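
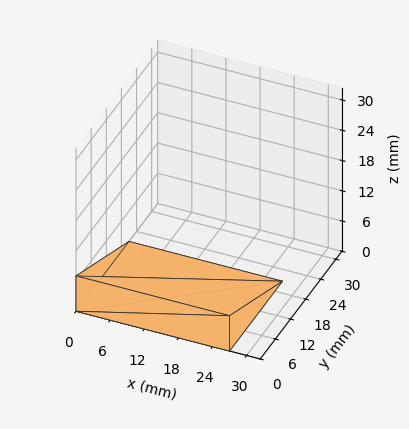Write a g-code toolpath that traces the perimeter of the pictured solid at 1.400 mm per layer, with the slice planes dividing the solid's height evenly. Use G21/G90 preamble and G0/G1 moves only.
Reading the render: the shape is a wedge (ramp): 27 × 21 mm base, rising to 7 mm along the y=0 edge and sloping linearly to z=0 at y=21 (dimensions read to the nearest mm from the axis ticks). For the g-code, the solid's height is divided into equal slices at the stated Δz and each level perimeter traced with G1 moves after a G0 lift.

; perimeter-only toolpath
G21 ; units = mm
G90 ; absolute positioning
G28 ; home
; layer 1
G0 Z1.400
G0 X0.000 Y0.000
G1 X27.000 Y0.000
G1 X27.000 Y16.800
G1 X0.000 Y16.800
G1 X0.000 Y0.000
; layer 2
G0 Z2.800
G0 X0.000 Y0.000
G1 X27.000 Y0.000
G1 X27.000 Y12.600
G1 X0.000 Y12.600
G1 X0.000 Y0.000
; layer 3
G0 Z4.200
G0 X0.000 Y0.000
G1 X27.000 Y0.000
G1 X27.000 Y8.400
G1 X0.000 Y8.400
G1 X0.000 Y0.000
; layer 4
G0 Z5.600
G0 X0.000 Y0.000
G1 X27.000 Y0.000
G1 X27.000 Y4.200
G1 X0.000 Y4.200
G1 X0.000 Y0.000
M2 ; end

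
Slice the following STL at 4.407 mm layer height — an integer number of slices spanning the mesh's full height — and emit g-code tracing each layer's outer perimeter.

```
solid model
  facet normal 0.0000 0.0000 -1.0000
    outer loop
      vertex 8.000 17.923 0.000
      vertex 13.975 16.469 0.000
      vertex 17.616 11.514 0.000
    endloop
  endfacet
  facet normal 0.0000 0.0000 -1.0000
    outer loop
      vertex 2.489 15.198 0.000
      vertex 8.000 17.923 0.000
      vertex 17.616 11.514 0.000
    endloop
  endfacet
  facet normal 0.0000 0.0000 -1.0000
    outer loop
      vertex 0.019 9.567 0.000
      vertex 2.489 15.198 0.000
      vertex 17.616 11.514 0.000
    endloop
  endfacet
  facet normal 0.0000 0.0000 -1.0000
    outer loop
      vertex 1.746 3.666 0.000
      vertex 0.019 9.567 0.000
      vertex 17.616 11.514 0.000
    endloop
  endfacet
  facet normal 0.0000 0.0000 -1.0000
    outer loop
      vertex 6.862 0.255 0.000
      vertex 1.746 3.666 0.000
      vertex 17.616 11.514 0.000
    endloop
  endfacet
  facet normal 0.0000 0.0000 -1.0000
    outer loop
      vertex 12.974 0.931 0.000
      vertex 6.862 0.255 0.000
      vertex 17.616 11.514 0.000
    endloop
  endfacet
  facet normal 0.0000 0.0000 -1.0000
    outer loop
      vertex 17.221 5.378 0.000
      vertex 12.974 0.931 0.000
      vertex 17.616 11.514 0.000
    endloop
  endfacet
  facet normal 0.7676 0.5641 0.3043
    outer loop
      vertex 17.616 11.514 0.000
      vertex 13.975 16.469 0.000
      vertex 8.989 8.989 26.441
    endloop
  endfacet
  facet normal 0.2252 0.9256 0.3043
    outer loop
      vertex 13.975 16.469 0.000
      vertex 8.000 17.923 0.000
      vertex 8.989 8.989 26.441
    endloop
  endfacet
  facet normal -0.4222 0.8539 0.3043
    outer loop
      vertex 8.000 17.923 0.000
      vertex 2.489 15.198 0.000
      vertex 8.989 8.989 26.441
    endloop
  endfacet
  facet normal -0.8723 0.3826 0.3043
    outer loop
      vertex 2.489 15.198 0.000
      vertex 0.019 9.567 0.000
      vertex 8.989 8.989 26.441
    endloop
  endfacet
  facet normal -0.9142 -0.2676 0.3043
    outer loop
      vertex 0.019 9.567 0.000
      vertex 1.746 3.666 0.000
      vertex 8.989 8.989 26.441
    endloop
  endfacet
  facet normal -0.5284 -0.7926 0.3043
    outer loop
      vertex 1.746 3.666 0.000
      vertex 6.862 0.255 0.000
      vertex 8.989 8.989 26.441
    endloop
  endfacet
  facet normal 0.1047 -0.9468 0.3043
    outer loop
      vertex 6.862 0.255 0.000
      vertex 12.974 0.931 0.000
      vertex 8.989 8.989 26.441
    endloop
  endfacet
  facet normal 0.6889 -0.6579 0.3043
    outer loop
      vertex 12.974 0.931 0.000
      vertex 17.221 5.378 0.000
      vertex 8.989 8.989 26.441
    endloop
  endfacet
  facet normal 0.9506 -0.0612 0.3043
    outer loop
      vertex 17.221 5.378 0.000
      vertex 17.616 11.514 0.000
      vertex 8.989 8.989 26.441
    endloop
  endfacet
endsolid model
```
; perimeter-only toolpath
G21 ; units = mm
G90 ; absolute positioning
G28 ; home
; layer 1
G0 Z4.407
G0 X16.178 Y11.093
G1 X13.144 Y15.222
G1 X8.165 Y16.434
G1 X3.572 Y14.163
G1 X1.514 Y9.471
G1 X2.953 Y4.553
G1 X7.216 Y1.711
G1 X12.310 Y2.274
G1 X15.849 Y5.980
G1 X16.178 Y11.093
; layer 2
G0 Z8.814
G0 X14.740 Y10.672
G1 X12.313 Y13.976
G1 X8.330 Y14.945
G1 X4.656 Y13.128
G1 X3.009 Y9.374
G1 X4.160 Y5.440
G1 X7.571 Y3.166
G1 X11.646 Y3.617
G1 X14.477 Y6.582
G1 X14.740 Y10.672
; layer 3
G0 Z13.220
G0 X13.303 Y10.252
G1 X11.482 Y12.729
G1 X8.495 Y13.456
G1 X5.739 Y12.094
G1 X4.504 Y9.278
G1 X5.368 Y6.328
G1 X7.926 Y4.622
G1 X10.982 Y4.960
G1 X13.105 Y7.184
G1 X13.303 Y10.252
; layer 4
G0 Z17.627
G0 X11.865 Y9.831
G1 X10.651 Y11.482
G1 X8.659 Y11.967
G1 X6.822 Y11.059
G1 X5.999 Y9.182
G1 X6.575 Y7.215
G1 X8.280 Y6.078
G1 X10.317 Y6.303
G1 X11.733 Y7.785
G1 X11.865 Y9.831
; layer 5
G0 Z22.034
G0 X10.427 Y9.410
G1 X9.820 Y10.236
G1 X8.824 Y10.478
G1 X7.906 Y10.024
G1 X7.494 Y9.085
G1 X7.782 Y8.102
G1 X8.635 Y7.533
G1 X9.653 Y7.646
G1 X10.361 Y8.387
G1 X10.427 Y9.410
M2 ; end

The solid is a regular 9-sided pyramid, base circumscribed radius ≈ 8.99 mm, apex at z ≈ 26.4 mm. Slicing at Δz = 4.407 mm — 6 equal slices spanning the solid's height, so layer i sits at z = i·h/6 — gives 5 non-empty perimeters. Each is a 9-segment closed polygon; G0 lifts to the layer z and rapids to the start vertex, then G1 traces the edges. The cross-section shrinks linearly with z (the slice at the apex is degenerate and omitted).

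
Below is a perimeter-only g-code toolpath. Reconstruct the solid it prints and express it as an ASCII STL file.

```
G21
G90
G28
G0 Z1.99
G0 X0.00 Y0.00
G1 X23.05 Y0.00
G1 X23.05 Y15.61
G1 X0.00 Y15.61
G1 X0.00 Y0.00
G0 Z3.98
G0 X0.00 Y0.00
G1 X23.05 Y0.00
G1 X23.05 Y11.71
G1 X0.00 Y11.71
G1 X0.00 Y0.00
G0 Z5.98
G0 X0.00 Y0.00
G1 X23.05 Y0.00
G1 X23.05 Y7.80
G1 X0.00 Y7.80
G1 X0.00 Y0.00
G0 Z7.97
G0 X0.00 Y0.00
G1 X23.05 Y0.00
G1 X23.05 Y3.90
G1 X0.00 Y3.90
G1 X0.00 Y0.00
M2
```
solid part
  facet normal 0.0000 0.0000 -1.0000
    outer loop
      vertex 23.05 19.51 0.00
      vertex 23.05 0.00 0.00
      vertex 0.00 0.00 0.00
    endloop
  endfacet
  facet normal 0.0000 0.0000 -1.0000
    outer loop
      vertex 0.00 19.51 0.00
      vertex 23.05 19.51 0.00
      vertex 0.00 0.00 0.00
    endloop
  endfacet
  facet normal 0.0000 -1.0000 0.0000
    outer loop
      vertex 0.00 0.00 0.00
      vertex 23.05 0.00 0.00
      vertex 23.05 0.00 9.96
    endloop
  endfacet
  facet normal 0.0000 -1.0000 0.0000
    outer loop
      vertex 0.00 0.00 0.00
      vertex 23.05 0.00 9.96
      vertex 0.00 0.00 9.96
    endloop
  endfacet
  facet normal 0.0000 0.4547 0.8907
    outer loop
      vertex 0.00 0.00 9.96
      vertex 23.05 0.00 9.96
      vertex 23.05 19.51 0.00
    endloop
  endfacet
  facet normal 0.0000 0.4547 0.8907
    outer loop
      vertex 0.00 0.00 9.96
      vertex 23.05 19.51 0.00
      vertex 0.00 19.51 0.00
    endloop
  endfacet
  facet normal -1.0000 0.0000 0.0000
    outer loop
      vertex 0.00 0.00 9.96
      vertex 0.00 19.51 0.00
      vertex 0.00 0.00 0.00
    endloop
  endfacet
  facet normal 1.0000 0.0000 0.0000
    outer loop
      vertex 23.05 0.00 0.00
      vertex 23.05 19.51 0.00
      vertex 23.05 0.00 9.96
    endloop
  endfacet
endsolid part

The G0 Z moves step by Δz≈1.99 mm. The G1 loops shrink linearly with z, so the solid tapers from its base footprint up to z≈9.96. Closing with a flat bottom cap and the tapered top and triangulating gives 8 facets — a wedge (ramp): 23.1 × 19.5 mm base, rising to 9.96 mm along the y=0 edge and sloping linearly to z=0 at y=19.5.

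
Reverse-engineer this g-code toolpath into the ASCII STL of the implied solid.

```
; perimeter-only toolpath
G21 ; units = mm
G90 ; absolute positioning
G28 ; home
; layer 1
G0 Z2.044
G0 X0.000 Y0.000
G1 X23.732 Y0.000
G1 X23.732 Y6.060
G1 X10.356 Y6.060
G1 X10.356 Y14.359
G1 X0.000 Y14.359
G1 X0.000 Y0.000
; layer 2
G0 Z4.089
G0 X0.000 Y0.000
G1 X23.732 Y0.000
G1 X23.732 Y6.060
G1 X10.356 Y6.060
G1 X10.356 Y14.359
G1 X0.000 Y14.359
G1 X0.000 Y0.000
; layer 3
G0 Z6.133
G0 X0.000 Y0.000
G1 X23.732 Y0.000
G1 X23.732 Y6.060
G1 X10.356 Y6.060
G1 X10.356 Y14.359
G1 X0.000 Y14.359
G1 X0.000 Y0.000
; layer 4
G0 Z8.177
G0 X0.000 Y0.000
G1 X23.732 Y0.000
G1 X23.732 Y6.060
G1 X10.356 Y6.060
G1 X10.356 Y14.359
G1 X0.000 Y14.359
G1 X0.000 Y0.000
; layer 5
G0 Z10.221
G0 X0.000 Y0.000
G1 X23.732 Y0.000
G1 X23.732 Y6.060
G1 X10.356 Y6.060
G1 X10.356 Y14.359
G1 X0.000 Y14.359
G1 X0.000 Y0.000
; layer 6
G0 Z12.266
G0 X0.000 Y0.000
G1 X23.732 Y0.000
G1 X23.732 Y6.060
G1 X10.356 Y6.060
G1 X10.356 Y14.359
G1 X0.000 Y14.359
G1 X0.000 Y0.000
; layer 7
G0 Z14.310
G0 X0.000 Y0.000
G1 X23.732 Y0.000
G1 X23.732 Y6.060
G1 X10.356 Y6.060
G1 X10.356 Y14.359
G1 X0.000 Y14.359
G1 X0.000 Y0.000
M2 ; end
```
solid part
  facet normal 0.0000 0.0000 -1.0000
    outer loop
      vertex 23.732 6.060 0.000
      vertex 23.732 0.000 0.000
      vertex 0.000 0.000 0.000
    endloop
  endfacet
  facet normal 0.0000 0.0000 -1.0000
    outer loop
      vertex 10.356 6.060 0.000
      vertex 23.732 6.060 0.000
      vertex 0.000 0.000 0.000
    endloop
  endfacet
  facet normal 0.0000 0.0000 -1.0000
    outer loop
      vertex 10.356 14.359 0.000
      vertex 10.356 6.060 0.000
      vertex 0.000 0.000 0.000
    endloop
  endfacet
  facet normal 0.0000 0.0000 -1.0000
    outer loop
      vertex 0.000 14.359 0.000
      vertex 10.356 14.359 0.000
      vertex 0.000 0.000 0.000
    endloop
  endfacet
  facet normal 0.0000 0.0000 1.0000
    outer loop
      vertex 0.000 0.000 14.310
      vertex 23.732 0.000 14.310
      vertex 23.732 6.060 14.310
    endloop
  endfacet
  facet normal 0.0000 0.0000 1.0000
    outer loop
      vertex 0.000 0.000 14.310
      vertex 23.732 6.060 14.310
      vertex 10.356 6.060 14.310
    endloop
  endfacet
  facet normal 0.0000 0.0000 1.0000
    outer loop
      vertex 0.000 0.000 14.310
      vertex 10.356 6.060 14.310
      vertex 10.356 14.359 14.310
    endloop
  endfacet
  facet normal 0.0000 0.0000 1.0000
    outer loop
      vertex 0.000 0.000 14.310
      vertex 10.356 14.359 14.310
      vertex 0.000 14.359 14.310
    endloop
  endfacet
  facet normal 0.0000 -1.0000 0.0000
    outer loop
      vertex 0.000 0.000 0.000
      vertex 23.732 0.000 0.000
      vertex 23.732 0.000 14.310
    endloop
  endfacet
  facet normal 0.0000 -1.0000 0.0000
    outer loop
      vertex 0.000 0.000 0.000
      vertex 23.732 0.000 14.310
      vertex 0.000 0.000 14.310
    endloop
  endfacet
  facet normal 1.0000 0.0000 0.0000
    outer loop
      vertex 23.732 0.000 0.000
      vertex 23.732 6.060 0.000
      vertex 23.732 6.060 14.310
    endloop
  endfacet
  facet normal 1.0000 0.0000 0.0000
    outer loop
      vertex 23.732 0.000 0.000
      vertex 23.732 6.060 14.310
      vertex 23.732 0.000 14.310
    endloop
  endfacet
  facet normal 0.0000 1.0000 0.0000
    outer loop
      vertex 23.732 6.060 0.000
      vertex 10.356 6.060 0.000
      vertex 10.356 6.060 14.310
    endloop
  endfacet
  facet normal 0.0000 1.0000 0.0000
    outer loop
      vertex 23.732 6.060 0.000
      vertex 10.356 6.060 14.310
      vertex 23.732 6.060 14.310
    endloop
  endfacet
  facet normal 1.0000 0.0000 0.0000
    outer loop
      vertex 10.356 6.060 0.000
      vertex 10.356 14.359 0.000
      vertex 10.356 14.359 14.310
    endloop
  endfacet
  facet normal 1.0000 0.0000 0.0000
    outer loop
      vertex 10.356 6.060 0.000
      vertex 10.356 14.359 14.310
      vertex 10.356 6.060 14.310
    endloop
  endfacet
  facet normal 0.0000 1.0000 0.0000
    outer loop
      vertex 10.356 14.359 0.000
      vertex 0.000 14.359 0.000
      vertex 0.000 14.359 14.310
    endloop
  endfacet
  facet normal 0.0000 1.0000 0.0000
    outer loop
      vertex 10.356 14.359 0.000
      vertex 0.000 14.359 14.310
      vertex 10.356 14.359 14.310
    endloop
  endfacet
  facet normal -1.0000 0.0000 0.0000
    outer loop
      vertex 0.000 14.359 0.000
      vertex 0.000 0.000 0.000
      vertex 0.000 0.000 14.310
    endloop
  endfacet
  facet normal -1.0000 0.0000 0.0000
    outer loop
      vertex 0.000 14.359 0.000
      vertex 0.000 0.000 14.310
      vertex 0.000 14.359 14.310
    endloop
  endfacet
endsolid part

The G0 Z moves step by Δz≈2.044 mm. Every layer's G1 loop is the same polygon, so the solid is a straight extrusion of it from z=0 to z≈14.3. Closing with flat bottom and top caps and triangulating gives 20 facets — an L-shaped prism: outer 23.7 × 14.4 mm, arm thicknesses ≈ 6.06 mm (horizontal) and 10.4 mm (vertical), extruded 14.3 mm in z.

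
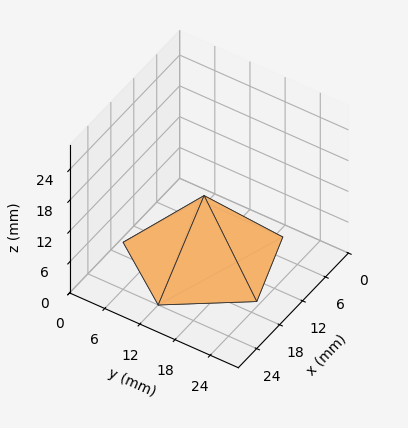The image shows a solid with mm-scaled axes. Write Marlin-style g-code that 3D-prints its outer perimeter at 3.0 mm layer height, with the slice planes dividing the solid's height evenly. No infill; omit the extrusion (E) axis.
Reading the render: the shape is a regular 5-sided pyramid, base circumscribed radius ≈ 12 mm, apex at z ≈ 12 mm (dimensions read to the nearest mm from the axis ticks). For the g-code, the solid's height is divided into equal slices at the stated Δz and each level perimeter traced with G1 moves after a G0 lift.

; perimeter-only toolpath
G21 ; units = mm
G90 ; absolute positioning
G28 ; home
; layer 1
G0 Z3.0
G0 X21.0 Y12.0
G1 X14.8 Y20.5
G1 X4.7 Y17.3
G1 X4.7 Y6.7
G1 X14.8 Y3.5
G1 X21.0 Y12.0
; layer 2
G0 Z6.0
G0 X18.0 Y12.0
G1 X13.8 Y17.7
G1 X7.2 Y15.6
G1 X7.2 Y8.4
G1 X13.8 Y6.3
G1 X18.0 Y12.0
; layer 3
G0 Z9.0
G0 X15.0 Y12.0
G1 X12.9 Y14.8
G1 X9.6 Y13.8
G1 X9.6 Y10.2
G1 X12.9 Y9.2
G1 X15.0 Y12.0
M2 ; end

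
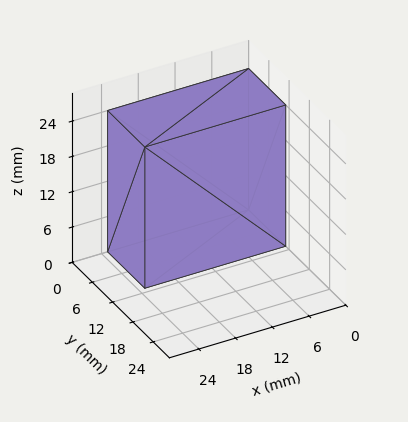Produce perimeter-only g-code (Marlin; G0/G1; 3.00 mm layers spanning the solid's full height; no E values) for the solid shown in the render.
Reading the render: the shape is a rectangular box, roughly 23 × 11 mm footprint and 24 mm tall (dimensions read to the nearest mm from the axis ticks). For the g-code, the solid's height is divided into equal slices at the stated Δz and each level perimeter traced with G1 moves after a G0 lift.

; perimeter-only toolpath
G21 ; units = mm
G90 ; absolute positioning
G28 ; home
; layer 1
G0 Z3.00
G0 X0.00 Y0.00
G1 X23.00 Y0.00
G1 X23.00 Y11.00
G1 X0.00 Y11.00
G1 X0.00 Y0.00
; layer 2
G0 Z6.00
G0 X0.00 Y0.00
G1 X23.00 Y0.00
G1 X23.00 Y11.00
G1 X0.00 Y11.00
G1 X0.00 Y0.00
; layer 3
G0 Z9.00
G0 X0.00 Y0.00
G1 X23.00 Y0.00
G1 X23.00 Y11.00
G1 X0.00 Y11.00
G1 X0.00 Y0.00
; layer 4
G0 Z12.00
G0 X0.00 Y0.00
G1 X23.00 Y0.00
G1 X23.00 Y11.00
G1 X0.00 Y11.00
G1 X0.00 Y0.00
; layer 5
G0 Z15.00
G0 X0.00 Y0.00
G1 X23.00 Y0.00
G1 X23.00 Y11.00
G1 X0.00 Y11.00
G1 X0.00 Y0.00
; layer 6
G0 Z18.00
G0 X0.00 Y0.00
G1 X23.00 Y0.00
G1 X23.00 Y11.00
G1 X0.00 Y11.00
G1 X0.00 Y0.00
; layer 7
G0 Z21.00
G0 X0.00 Y0.00
G1 X23.00 Y0.00
G1 X23.00 Y11.00
G1 X0.00 Y11.00
G1 X0.00 Y0.00
; layer 8
G0 Z24.00
G0 X0.00 Y0.00
G1 X23.00 Y0.00
G1 X23.00 Y11.00
G1 X0.00 Y11.00
G1 X0.00 Y0.00
M2 ; end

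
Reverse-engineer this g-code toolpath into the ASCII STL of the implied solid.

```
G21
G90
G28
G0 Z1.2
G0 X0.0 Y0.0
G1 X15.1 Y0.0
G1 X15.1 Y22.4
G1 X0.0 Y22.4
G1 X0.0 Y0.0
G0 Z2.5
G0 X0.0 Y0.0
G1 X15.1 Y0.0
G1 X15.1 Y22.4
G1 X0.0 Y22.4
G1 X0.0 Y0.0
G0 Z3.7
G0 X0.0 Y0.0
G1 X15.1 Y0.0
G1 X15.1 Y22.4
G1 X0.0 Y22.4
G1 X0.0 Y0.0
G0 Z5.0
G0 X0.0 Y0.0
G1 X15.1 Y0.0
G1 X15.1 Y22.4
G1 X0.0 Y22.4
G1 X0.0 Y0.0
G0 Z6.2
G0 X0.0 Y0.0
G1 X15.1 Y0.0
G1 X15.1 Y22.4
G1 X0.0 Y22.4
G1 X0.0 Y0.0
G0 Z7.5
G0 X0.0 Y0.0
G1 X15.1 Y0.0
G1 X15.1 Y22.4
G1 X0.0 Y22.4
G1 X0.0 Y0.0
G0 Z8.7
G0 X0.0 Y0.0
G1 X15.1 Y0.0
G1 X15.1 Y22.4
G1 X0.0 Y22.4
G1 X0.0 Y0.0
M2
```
solid part
  facet normal 0.0000 0.0000 -1.0000
    outer loop
      vertex 15.1 22.4 0.0
      vertex 15.1 0.0 0.0
      vertex 0.0 0.0 0.0
    endloop
  endfacet
  facet normal 0.0000 0.0000 -1.0000
    outer loop
      vertex 0.0 22.4 0.0
      vertex 15.1 22.4 0.0
      vertex 0.0 0.0 0.0
    endloop
  endfacet
  facet normal 0.0000 0.0000 1.0000
    outer loop
      vertex 0.0 0.0 8.7
      vertex 15.1 0.0 8.7
      vertex 15.1 22.4 8.7
    endloop
  endfacet
  facet normal 0.0000 0.0000 1.0000
    outer loop
      vertex 0.0 0.0 8.7
      vertex 15.1 22.4 8.7
      vertex 0.0 22.4 8.7
    endloop
  endfacet
  facet normal 0.0000 -1.0000 0.0000
    outer loop
      vertex 0.0 0.0 0.0
      vertex 15.1 0.0 0.0
      vertex 15.1 0.0 8.7
    endloop
  endfacet
  facet normal 0.0000 -1.0000 0.0000
    outer loop
      vertex 0.0 0.0 0.0
      vertex 15.1 0.0 8.7
      vertex 0.0 0.0 8.7
    endloop
  endfacet
  facet normal 0.0000 1.0000 0.0000
    outer loop
      vertex 15.1 22.4 8.7
      vertex 15.1 22.4 0.0
      vertex 0.0 22.4 0.0
    endloop
  endfacet
  facet normal 0.0000 1.0000 0.0000
    outer loop
      vertex 0.0 22.4 8.7
      vertex 15.1 22.4 8.7
      vertex 0.0 22.4 0.0
    endloop
  endfacet
  facet normal -1.0000 0.0000 0.0000
    outer loop
      vertex 0.0 22.4 8.7
      vertex 0.0 22.4 0.0
      vertex 0.0 0.0 0.0
    endloop
  endfacet
  facet normal -1.0000 0.0000 0.0000
    outer loop
      vertex 0.0 0.0 8.7
      vertex 0.0 22.4 8.7
      vertex 0.0 0.0 0.0
    endloop
  endfacet
  facet normal 1.0000 0.0000 0.0000
    outer loop
      vertex 15.1 0.0 0.0
      vertex 15.1 22.4 0.0
      vertex 15.1 22.4 8.7
    endloop
  endfacet
  facet normal 1.0000 0.0000 0.0000
    outer loop
      vertex 15.1 0.0 0.0
      vertex 15.1 22.4 8.7
      vertex 15.1 0.0 8.7
    endloop
  endfacet
endsolid part

The G0 Z moves step by Δz≈1.2 mm. Every layer's G1 loop is the same polygon, so the solid is a straight extrusion of it from z=0 to z≈8.7. Closing with flat bottom and top caps and triangulating gives 12 facets — a rectangular box, roughly 15.1 × 22.4 mm footprint and 8.7 mm tall.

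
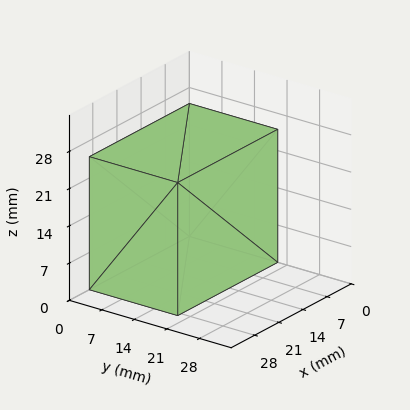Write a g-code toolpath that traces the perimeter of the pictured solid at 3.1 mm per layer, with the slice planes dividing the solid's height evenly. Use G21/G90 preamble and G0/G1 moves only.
Reading the render: the shape is a rectangular box, roughly 29 × 19 mm footprint and 25 mm tall (dimensions read to the nearest mm from the axis ticks). For the g-code, the solid's height is divided into equal slices at the stated Δz and each level perimeter traced with G1 moves after a G0 lift.

; perimeter-only toolpath
G21 ; units = mm
G90 ; absolute positioning
G28 ; home
; layer 1
G0 Z3.1
G0 X0.0 Y0.0
G1 X29.0 Y0.0
G1 X29.0 Y19.0
G1 X0.0 Y19.0
G1 X0.0 Y0.0
; layer 2
G0 Z6.2
G0 X0.0 Y0.0
G1 X29.0 Y0.0
G1 X29.0 Y19.0
G1 X0.0 Y19.0
G1 X0.0 Y0.0
; layer 3
G0 Z9.4
G0 X0.0 Y0.0
G1 X29.0 Y0.0
G1 X29.0 Y19.0
G1 X0.0 Y19.0
G1 X0.0 Y0.0
; layer 4
G0 Z12.5
G0 X0.0 Y0.0
G1 X29.0 Y0.0
G1 X29.0 Y19.0
G1 X0.0 Y19.0
G1 X0.0 Y0.0
; layer 5
G0 Z15.6
G0 X0.0 Y0.0
G1 X29.0 Y0.0
G1 X29.0 Y19.0
G1 X0.0 Y19.0
G1 X0.0 Y0.0
; layer 6
G0 Z18.8
G0 X0.0 Y0.0
G1 X29.0 Y0.0
G1 X29.0 Y19.0
G1 X0.0 Y19.0
G1 X0.0 Y0.0
; layer 7
G0 Z21.9
G0 X0.0 Y0.0
G1 X29.0 Y0.0
G1 X29.0 Y19.0
G1 X0.0 Y19.0
G1 X0.0 Y0.0
; layer 8
G0 Z25.0
G0 X0.0 Y0.0
G1 X29.0 Y0.0
G1 X29.0 Y19.0
G1 X0.0 Y19.0
G1 X0.0 Y0.0
M2 ; end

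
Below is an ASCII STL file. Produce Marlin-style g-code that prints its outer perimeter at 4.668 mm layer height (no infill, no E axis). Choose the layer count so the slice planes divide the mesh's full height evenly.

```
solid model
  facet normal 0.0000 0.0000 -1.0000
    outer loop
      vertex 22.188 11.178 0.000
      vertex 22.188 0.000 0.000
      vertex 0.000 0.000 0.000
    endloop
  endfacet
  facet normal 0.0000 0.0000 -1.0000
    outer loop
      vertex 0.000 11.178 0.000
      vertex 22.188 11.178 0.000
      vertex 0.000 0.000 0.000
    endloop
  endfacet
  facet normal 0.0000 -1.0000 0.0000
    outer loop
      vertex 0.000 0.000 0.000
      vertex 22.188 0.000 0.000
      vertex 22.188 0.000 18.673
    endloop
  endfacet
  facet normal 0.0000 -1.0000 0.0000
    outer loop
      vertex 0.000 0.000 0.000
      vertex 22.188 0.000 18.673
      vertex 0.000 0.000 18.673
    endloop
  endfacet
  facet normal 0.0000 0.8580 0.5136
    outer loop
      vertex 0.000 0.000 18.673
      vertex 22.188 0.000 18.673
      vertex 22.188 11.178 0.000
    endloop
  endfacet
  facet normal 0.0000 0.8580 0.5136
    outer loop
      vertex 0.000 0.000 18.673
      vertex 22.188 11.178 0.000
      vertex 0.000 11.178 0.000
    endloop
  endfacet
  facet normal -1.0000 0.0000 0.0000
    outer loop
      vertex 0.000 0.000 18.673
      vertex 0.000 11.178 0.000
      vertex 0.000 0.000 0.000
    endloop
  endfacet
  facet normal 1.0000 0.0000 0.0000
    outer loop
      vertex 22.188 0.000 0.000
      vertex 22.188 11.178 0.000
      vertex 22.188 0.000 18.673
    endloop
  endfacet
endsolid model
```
; perimeter-only toolpath
G21 ; units = mm
G90 ; absolute positioning
G28 ; home
; layer 1
G0 Z4.668
G0 X0.000 Y0.000
G1 X22.188 Y0.000
G1 X22.188 Y8.384
G1 X0.000 Y8.384
G1 X0.000 Y0.000
; layer 2
G0 Z9.336
G0 X0.000 Y0.000
G1 X22.188 Y0.000
G1 X22.188 Y5.589
G1 X0.000 Y5.589
G1 X0.000 Y0.000
; layer 3
G0 Z14.005
G0 X0.000 Y0.000
G1 X22.188 Y0.000
G1 X22.188 Y2.795
G1 X0.000 Y2.795
G1 X0.000 Y0.000
M2 ; end

The solid is a wedge (ramp): 22.2 × 11.2 mm base, rising to 18.7 mm along the y=0 edge and sloping linearly to z=0 at y=11.2. Slicing at Δz = 4.668 mm — 4 equal slices spanning the solid's height, so layer i sits at z = i·h/4 — gives 3 non-empty perimeters. Each is a 4-segment closed polygon; G0 lifts to the layer z and rapids to the start vertex, then G1 traces the edges. The cross-section shrinks linearly with z (the slice at the apex is degenerate and omitted).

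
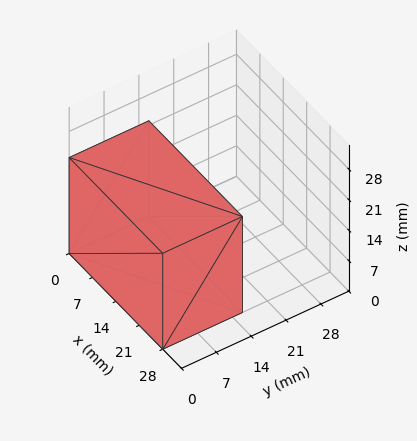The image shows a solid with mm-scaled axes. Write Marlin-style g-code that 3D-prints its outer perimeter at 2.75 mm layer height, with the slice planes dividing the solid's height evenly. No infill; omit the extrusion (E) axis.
Reading the render: the shape is a rectangular box, roughly 28 × 16 mm footprint and 22 mm tall (dimensions read to the nearest mm from the axis ticks). For the g-code, the solid's height is divided into equal slices at the stated Δz and each level perimeter traced with G1 moves after a G0 lift.

; perimeter-only toolpath
G21 ; units = mm
G90 ; absolute positioning
G28 ; home
; layer 1
G0 Z2.75
G0 X0.00 Y0.00
G1 X28.00 Y0.00
G1 X28.00 Y16.00
G1 X0.00 Y16.00
G1 X0.00 Y0.00
; layer 2
G0 Z5.50
G0 X0.00 Y0.00
G1 X28.00 Y0.00
G1 X28.00 Y16.00
G1 X0.00 Y16.00
G1 X0.00 Y0.00
; layer 3
G0 Z8.25
G0 X0.00 Y0.00
G1 X28.00 Y0.00
G1 X28.00 Y16.00
G1 X0.00 Y16.00
G1 X0.00 Y0.00
; layer 4
G0 Z11.00
G0 X0.00 Y0.00
G1 X28.00 Y0.00
G1 X28.00 Y16.00
G1 X0.00 Y16.00
G1 X0.00 Y0.00
; layer 5
G0 Z13.75
G0 X0.00 Y0.00
G1 X28.00 Y0.00
G1 X28.00 Y16.00
G1 X0.00 Y16.00
G1 X0.00 Y0.00
; layer 6
G0 Z16.50
G0 X0.00 Y0.00
G1 X28.00 Y0.00
G1 X28.00 Y16.00
G1 X0.00 Y16.00
G1 X0.00 Y0.00
; layer 7
G0 Z19.25
G0 X0.00 Y0.00
G1 X28.00 Y0.00
G1 X28.00 Y16.00
G1 X0.00 Y16.00
G1 X0.00 Y0.00
; layer 8
G0 Z22.00
G0 X0.00 Y0.00
G1 X28.00 Y0.00
G1 X28.00 Y16.00
G1 X0.00 Y16.00
G1 X0.00 Y0.00
M2 ; end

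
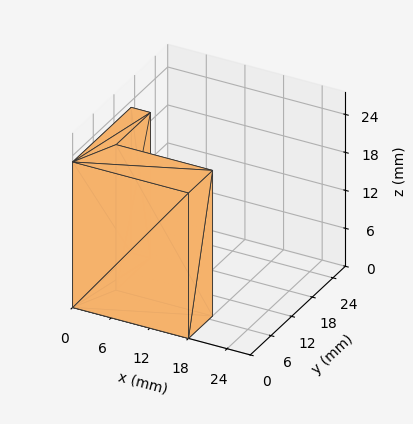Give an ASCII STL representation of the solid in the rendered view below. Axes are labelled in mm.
Reading the render: the shape is an L-shaped prism: outer 18 × 17 mm, arm thicknesses ≈ 7 mm (horizontal) and 3 mm (vertical), extruded 23 mm in z (dimensions read to the nearest mm from the axis ticks). For the STL, each face is triangulated and given an outward normal.

solid part
  facet normal 0.0000 0.0000 -1.0000
    outer loop
      vertex 18.00 7.00 0.00
      vertex 18.00 0.00 0.00
      vertex 0.00 0.00 0.00
    endloop
  endfacet
  facet normal 0.0000 0.0000 -1.0000
    outer loop
      vertex 3.00 7.00 0.00
      vertex 18.00 7.00 0.00
      vertex 0.00 0.00 0.00
    endloop
  endfacet
  facet normal 0.0000 0.0000 -1.0000
    outer loop
      vertex 3.00 17.00 0.00
      vertex 3.00 7.00 0.00
      vertex 0.00 0.00 0.00
    endloop
  endfacet
  facet normal 0.0000 0.0000 -1.0000
    outer loop
      vertex 0.00 17.00 0.00
      vertex 3.00 17.00 0.00
      vertex 0.00 0.00 0.00
    endloop
  endfacet
  facet normal 0.0000 0.0000 1.0000
    outer loop
      vertex 0.00 0.00 23.00
      vertex 18.00 0.00 23.00
      vertex 18.00 7.00 23.00
    endloop
  endfacet
  facet normal 0.0000 0.0000 1.0000
    outer loop
      vertex 0.00 0.00 23.00
      vertex 18.00 7.00 23.00
      vertex 3.00 7.00 23.00
    endloop
  endfacet
  facet normal 0.0000 0.0000 1.0000
    outer loop
      vertex 0.00 0.00 23.00
      vertex 3.00 7.00 23.00
      vertex 3.00 17.00 23.00
    endloop
  endfacet
  facet normal 0.0000 0.0000 1.0000
    outer loop
      vertex 0.00 0.00 23.00
      vertex 3.00 17.00 23.00
      vertex 0.00 17.00 23.00
    endloop
  endfacet
  facet normal 0.0000 -1.0000 0.0000
    outer loop
      vertex 0.00 0.00 0.00
      vertex 18.00 0.00 0.00
      vertex 18.00 0.00 23.00
    endloop
  endfacet
  facet normal 0.0000 -1.0000 0.0000
    outer loop
      vertex 0.00 0.00 0.00
      vertex 18.00 0.00 23.00
      vertex 0.00 0.00 23.00
    endloop
  endfacet
  facet normal 1.0000 0.0000 0.0000
    outer loop
      vertex 18.00 0.00 0.00
      vertex 18.00 7.00 0.00
      vertex 18.00 7.00 23.00
    endloop
  endfacet
  facet normal 1.0000 0.0000 0.0000
    outer loop
      vertex 18.00 0.00 0.00
      vertex 18.00 7.00 23.00
      vertex 18.00 0.00 23.00
    endloop
  endfacet
  facet normal 0.0000 1.0000 0.0000
    outer loop
      vertex 18.00 7.00 0.00
      vertex 3.00 7.00 0.00
      vertex 3.00 7.00 23.00
    endloop
  endfacet
  facet normal 0.0000 1.0000 0.0000
    outer loop
      vertex 18.00 7.00 0.00
      vertex 3.00 7.00 23.00
      vertex 18.00 7.00 23.00
    endloop
  endfacet
  facet normal 1.0000 0.0000 0.0000
    outer loop
      vertex 3.00 7.00 0.00
      vertex 3.00 17.00 0.00
      vertex 3.00 17.00 23.00
    endloop
  endfacet
  facet normal 1.0000 0.0000 0.0000
    outer loop
      vertex 3.00 7.00 0.00
      vertex 3.00 17.00 23.00
      vertex 3.00 7.00 23.00
    endloop
  endfacet
  facet normal 0.0000 1.0000 0.0000
    outer loop
      vertex 3.00 17.00 0.00
      vertex 0.00 17.00 0.00
      vertex 0.00 17.00 23.00
    endloop
  endfacet
  facet normal 0.0000 1.0000 0.0000
    outer loop
      vertex 3.00 17.00 0.00
      vertex 0.00 17.00 23.00
      vertex 3.00 17.00 23.00
    endloop
  endfacet
  facet normal -1.0000 0.0000 0.0000
    outer loop
      vertex 0.00 17.00 0.00
      vertex 0.00 0.00 0.00
      vertex 0.00 0.00 23.00
    endloop
  endfacet
  facet normal -1.0000 0.0000 0.0000
    outer loop
      vertex 0.00 17.00 0.00
      vertex 0.00 0.00 23.00
      vertex 0.00 17.00 23.00
    endloop
  endfacet
endsolid part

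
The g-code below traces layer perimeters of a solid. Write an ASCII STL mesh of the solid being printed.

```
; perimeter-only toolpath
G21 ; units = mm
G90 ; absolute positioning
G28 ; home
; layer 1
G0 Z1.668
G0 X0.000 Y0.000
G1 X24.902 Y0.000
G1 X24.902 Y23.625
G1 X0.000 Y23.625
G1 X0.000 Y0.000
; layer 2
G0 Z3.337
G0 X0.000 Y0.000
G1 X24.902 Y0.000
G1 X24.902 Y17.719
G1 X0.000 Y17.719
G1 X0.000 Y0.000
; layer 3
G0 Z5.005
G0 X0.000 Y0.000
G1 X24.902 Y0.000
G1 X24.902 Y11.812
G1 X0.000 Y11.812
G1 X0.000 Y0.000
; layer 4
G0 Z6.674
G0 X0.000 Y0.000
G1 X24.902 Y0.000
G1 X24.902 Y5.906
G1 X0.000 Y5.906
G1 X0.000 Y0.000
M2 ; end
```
solid part
  facet normal 0.0000 0.0000 -1.0000
    outer loop
      vertex 24.902 29.531 0.000
      vertex 24.902 0.000 0.000
      vertex 0.000 0.000 0.000
    endloop
  endfacet
  facet normal 0.0000 0.0000 -1.0000
    outer loop
      vertex 0.000 29.531 0.000
      vertex 24.902 29.531 0.000
      vertex 0.000 0.000 0.000
    endloop
  endfacet
  facet normal 0.0000 -1.0000 0.0000
    outer loop
      vertex 0.000 0.000 0.000
      vertex 24.902 0.000 0.000
      vertex 24.902 0.000 8.342
    endloop
  endfacet
  facet normal 0.0000 -1.0000 0.0000
    outer loop
      vertex 0.000 0.000 0.000
      vertex 24.902 0.000 8.342
      vertex 0.000 0.000 8.342
    endloop
  endfacet
  facet normal 0.0000 0.2718 0.9623
    outer loop
      vertex 0.000 0.000 8.342
      vertex 24.902 0.000 8.342
      vertex 24.902 29.531 0.000
    endloop
  endfacet
  facet normal 0.0000 0.2718 0.9623
    outer loop
      vertex 0.000 0.000 8.342
      vertex 24.902 29.531 0.000
      vertex 0.000 29.531 0.000
    endloop
  endfacet
  facet normal -1.0000 0.0000 0.0000
    outer loop
      vertex 0.000 0.000 8.342
      vertex 0.000 29.531 0.000
      vertex 0.000 0.000 0.000
    endloop
  endfacet
  facet normal 1.0000 0.0000 0.0000
    outer loop
      vertex 24.902 0.000 0.000
      vertex 24.902 29.531 0.000
      vertex 24.902 0.000 8.342
    endloop
  endfacet
endsolid part

The G0 Z moves step by Δz≈1.668 mm. The G1 loops shrink linearly with z, so the solid tapers from its base footprint up to z≈8.34. Closing with a flat bottom cap and the tapered top and triangulating gives 8 facets — a wedge (ramp): 24.9 × 29.5 mm base, rising to 8.34 mm along the y=0 edge and sloping linearly to z=0 at y=29.5.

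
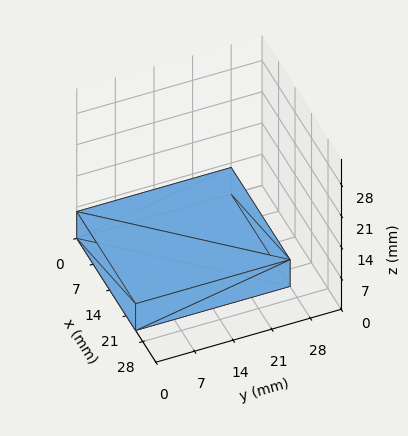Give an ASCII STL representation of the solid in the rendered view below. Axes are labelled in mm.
Reading the render: the shape is a rectangular box, roughly 25 × 28 mm footprint and 6 mm tall (dimensions read to the nearest mm from the axis ticks). For the STL, each face is triangulated and given an outward normal.

solid part
  facet normal 0.0000 0.0000 -1.0000
    outer loop
      vertex 25.000 28.000 0.000
      vertex 25.000 0.000 0.000
      vertex 0.000 0.000 0.000
    endloop
  endfacet
  facet normal 0.0000 0.0000 -1.0000
    outer loop
      vertex 0.000 28.000 0.000
      vertex 25.000 28.000 0.000
      vertex 0.000 0.000 0.000
    endloop
  endfacet
  facet normal 0.0000 0.0000 1.0000
    outer loop
      vertex 0.000 0.000 6.000
      vertex 25.000 0.000 6.000
      vertex 25.000 28.000 6.000
    endloop
  endfacet
  facet normal 0.0000 0.0000 1.0000
    outer loop
      vertex 0.000 0.000 6.000
      vertex 25.000 28.000 6.000
      vertex 0.000 28.000 6.000
    endloop
  endfacet
  facet normal 0.0000 -1.0000 0.0000
    outer loop
      vertex 0.000 0.000 0.000
      vertex 25.000 0.000 0.000
      vertex 25.000 0.000 6.000
    endloop
  endfacet
  facet normal 0.0000 -1.0000 0.0000
    outer loop
      vertex 0.000 0.000 0.000
      vertex 25.000 0.000 6.000
      vertex 0.000 0.000 6.000
    endloop
  endfacet
  facet normal 0.0000 1.0000 0.0000
    outer loop
      vertex 25.000 28.000 6.000
      vertex 25.000 28.000 0.000
      vertex 0.000 28.000 0.000
    endloop
  endfacet
  facet normal 0.0000 1.0000 0.0000
    outer loop
      vertex 0.000 28.000 6.000
      vertex 25.000 28.000 6.000
      vertex 0.000 28.000 0.000
    endloop
  endfacet
  facet normal -1.0000 0.0000 0.0000
    outer loop
      vertex 0.000 28.000 6.000
      vertex 0.000 28.000 0.000
      vertex 0.000 0.000 0.000
    endloop
  endfacet
  facet normal -1.0000 0.0000 0.0000
    outer loop
      vertex 0.000 0.000 6.000
      vertex 0.000 28.000 6.000
      vertex 0.000 0.000 0.000
    endloop
  endfacet
  facet normal 1.0000 0.0000 0.0000
    outer loop
      vertex 25.000 0.000 0.000
      vertex 25.000 28.000 0.000
      vertex 25.000 28.000 6.000
    endloop
  endfacet
  facet normal 1.0000 0.0000 0.0000
    outer loop
      vertex 25.000 0.000 0.000
      vertex 25.000 28.000 6.000
      vertex 25.000 0.000 6.000
    endloop
  endfacet
endsolid part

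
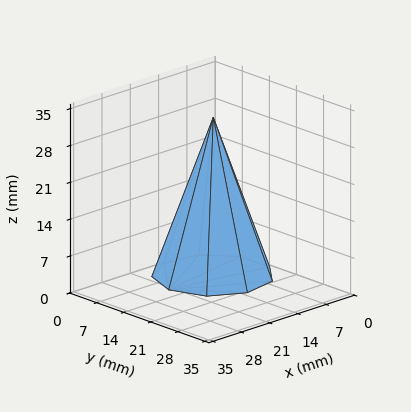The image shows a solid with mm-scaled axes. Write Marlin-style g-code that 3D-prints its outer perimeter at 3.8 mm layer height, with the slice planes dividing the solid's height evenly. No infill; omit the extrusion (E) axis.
Reading the render: the shape is a regular 9-sided pyramid, base circumscribed radius ≈ 11 mm, apex at z ≈ 30 mm (dimensions read to the nearest mm from the axis ticks). For the g-code, the solid's height is divided into equal slices at the stated Δz and each level perimeter traced with G1 moves after a G0 lift.

; perimeter-only toolpath
G21 ; units = mm
G90 ; absolute positioning
G28 ; home
; layer 1
G0 Z3.8
G0 X20.6 Y11.0
G1 X18.3 Y17.2
G1 X12.7 Y20.4
G1 X6.2 Y19.3
G1 X2.0 Y14.3
G1 X2.0 Y7.7
G1 X6.2 Y2.7
G1 X12.7 Y1.6
G1 X18.3 Y4.8
G1 X20.6 Y11.0
; layer 2
G0 Z7.5
G0 X19.2 Y11.0
G1 X17.3 Y16.3
G1 X12.4 Y19.1
G1 X6.9 Y18.1
G1 X3.3 Y13.9
G1 X3.3 Y8.2
G1 X6.9 Y3.9
G1 X12.4 Y2.9
G1 X17.3 Y5.7
G1 X19.2 Y11.0
; layer 3
G0 Z11.2
G0 X17.9 Y11.0
G1 X16.2 Y15.4
G1 X12.2 Y17.8
G1 X7.6 Y16.9
G1 X4.6 Y13.4
G1 X4.6 Y8.6
G1 X7.6 Y5.1
G1 X12.2 Y4.2
G1 X16.2 Y6.6
G1 X17.9 Y11.0
; layer 4
G0 Z15.0
G0 X16.5 Y11.0
G1 X15.2 Y14.6
G1 X11.9 Y16.4
G1 X8.2 Y15.8
G1 X5.8 Y12.9
G1 X5.8 Y9.1
G1 X8.2 Y6.2
G1 X11.9 Y5.6
G1 X15.2 Y7.5
G1 X16.5 Y11.0
; layer 5
G0 Z18.8
G0 X15.1 Y11.0
G1 X14.1 Y13.7
G1 X11.7 Y15.1
G1 X8.9 Y14.6
G1 X7.1 Y12.4
G1 X7.1 Y9.6
G1 X8.9 Y7.4
G1 X11.7 Y7.0
G1 X14.1 Y8.3
G1 X15.1 Y11.0
; layer 6
G0 Z22.5
G0 X13.8 Y11.0
G1 X13.1 Y12.8
G1 X11.5 Y13.7
G1 X9.6 Y13.4
G1 X8.4 Y11.9
G1 X8.4 Y10.1
G1 X9.6 Y8.6
G1 X11.5 Y8.3
G1 X13.1 Y9.2
G1 X13.8 Y11.0
; layer 7
G0 Z26.2
G0 X12.4 Y11.0
G1 X12.1 Y11.9
G1 X11.2 Y12.3
G1 X10.3 Y12.2
G1 X9.7 Y11.5
G1 X9.7 Y10.5
G1 X10.3 Y9.8
G1 X11.2 Y9.7
G1 X12.1 Y10.1
G1 X12.4 Y11.0
M2 ; end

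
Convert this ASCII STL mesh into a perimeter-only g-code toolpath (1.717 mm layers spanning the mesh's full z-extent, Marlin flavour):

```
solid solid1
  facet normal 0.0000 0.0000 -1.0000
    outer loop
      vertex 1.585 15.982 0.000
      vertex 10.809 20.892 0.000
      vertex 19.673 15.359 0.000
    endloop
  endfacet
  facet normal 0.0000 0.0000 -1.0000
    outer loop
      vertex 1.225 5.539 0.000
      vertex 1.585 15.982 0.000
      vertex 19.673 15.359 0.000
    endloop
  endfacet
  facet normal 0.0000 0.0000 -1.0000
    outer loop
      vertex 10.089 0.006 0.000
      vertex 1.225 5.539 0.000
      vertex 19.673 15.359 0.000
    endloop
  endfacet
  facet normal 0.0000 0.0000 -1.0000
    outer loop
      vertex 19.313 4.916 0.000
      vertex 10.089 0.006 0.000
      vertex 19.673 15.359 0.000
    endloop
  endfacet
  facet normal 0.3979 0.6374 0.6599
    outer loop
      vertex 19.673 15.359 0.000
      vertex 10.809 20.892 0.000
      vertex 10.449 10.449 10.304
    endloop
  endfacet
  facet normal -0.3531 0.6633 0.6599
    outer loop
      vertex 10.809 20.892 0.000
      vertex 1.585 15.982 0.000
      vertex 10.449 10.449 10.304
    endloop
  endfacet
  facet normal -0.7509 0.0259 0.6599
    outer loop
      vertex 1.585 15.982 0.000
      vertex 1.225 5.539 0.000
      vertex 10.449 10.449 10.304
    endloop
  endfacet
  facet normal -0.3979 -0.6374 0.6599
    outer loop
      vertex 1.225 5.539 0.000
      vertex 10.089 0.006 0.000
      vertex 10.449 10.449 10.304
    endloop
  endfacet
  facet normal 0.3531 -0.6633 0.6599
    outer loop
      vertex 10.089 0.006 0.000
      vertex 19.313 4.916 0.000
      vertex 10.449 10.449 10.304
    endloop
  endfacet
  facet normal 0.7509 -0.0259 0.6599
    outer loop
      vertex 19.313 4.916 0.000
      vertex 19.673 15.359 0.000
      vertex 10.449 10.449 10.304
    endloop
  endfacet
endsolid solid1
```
; perimeter-only toolpath
G21 ; units = mm
G90 ; absolute positioning
G28 ; home
; layer 1
G0 Z1.717
G0 X18.136 Y14.541
G1 X10.749 Y19.151
G1 X3.062 Y15.060
G1 X2.762 Y6.357
G1 X10.149 Y1.746
G1 X17.836 Y5.838
G1 X18.136 Y14.541
; layer 2
G0 Z3.435
G0 X16.598 Y13.722
G1 X10.689 Y17.411
G1 X4.540 Y14.138
G1 X4.300 Y7.176
G1 X10.209 Y3.487
G1 X16.358 Y6.760
G1 X16.598 Y13.722
; layer 3
G0 Z5.152
G0 X15.061 Y12.904
G1 X10.629 Y15.671
G1 X6.017 Y13.215
G1 X5.837 Y7.994
G1 X10.269 Y5.228
G1 X14.881 Y7.683
G1 X15.061 Y12.904
; layer 4
G0 Z6.869
G0 X13.524 Y12.086
G1 X10.569 Y13.930
G1 X7.494 Y12.293
G1 X7.374 Y8.812
G1 X10.329 Y6.968
G1 X13.404 Y8.605
G1 X13.524 Y12.086
; layer 5
G0 Z8.587
G0 X11.986 Y11.267
G1 X10.509 Y12.190
G1 X8.972 Y11.371
G1 X8.912 Y9.631
G1 X10.389 Y8.708
G1 X11.926 Y9.527
G1 X11.986 Y11.267
M2 ; end

The solid is a regular 6-sided pyramid, base circumscribed radius ≈ 10.4 mm, apex at z ≈ 10.3 mm. Slicing at Δz = 1.717 mm — 6 equal slices spanning the solid's height, so layer i sits at z = i·h/6 — gives 5 non-empty perimeters. Each is a 6-segment closed polygon; G0 lifts to the layer z and rapids to the start vertex, then G1 traces the edges. The cross-section shrinks linearly with z (the slice at the apex is degenerate and omitted).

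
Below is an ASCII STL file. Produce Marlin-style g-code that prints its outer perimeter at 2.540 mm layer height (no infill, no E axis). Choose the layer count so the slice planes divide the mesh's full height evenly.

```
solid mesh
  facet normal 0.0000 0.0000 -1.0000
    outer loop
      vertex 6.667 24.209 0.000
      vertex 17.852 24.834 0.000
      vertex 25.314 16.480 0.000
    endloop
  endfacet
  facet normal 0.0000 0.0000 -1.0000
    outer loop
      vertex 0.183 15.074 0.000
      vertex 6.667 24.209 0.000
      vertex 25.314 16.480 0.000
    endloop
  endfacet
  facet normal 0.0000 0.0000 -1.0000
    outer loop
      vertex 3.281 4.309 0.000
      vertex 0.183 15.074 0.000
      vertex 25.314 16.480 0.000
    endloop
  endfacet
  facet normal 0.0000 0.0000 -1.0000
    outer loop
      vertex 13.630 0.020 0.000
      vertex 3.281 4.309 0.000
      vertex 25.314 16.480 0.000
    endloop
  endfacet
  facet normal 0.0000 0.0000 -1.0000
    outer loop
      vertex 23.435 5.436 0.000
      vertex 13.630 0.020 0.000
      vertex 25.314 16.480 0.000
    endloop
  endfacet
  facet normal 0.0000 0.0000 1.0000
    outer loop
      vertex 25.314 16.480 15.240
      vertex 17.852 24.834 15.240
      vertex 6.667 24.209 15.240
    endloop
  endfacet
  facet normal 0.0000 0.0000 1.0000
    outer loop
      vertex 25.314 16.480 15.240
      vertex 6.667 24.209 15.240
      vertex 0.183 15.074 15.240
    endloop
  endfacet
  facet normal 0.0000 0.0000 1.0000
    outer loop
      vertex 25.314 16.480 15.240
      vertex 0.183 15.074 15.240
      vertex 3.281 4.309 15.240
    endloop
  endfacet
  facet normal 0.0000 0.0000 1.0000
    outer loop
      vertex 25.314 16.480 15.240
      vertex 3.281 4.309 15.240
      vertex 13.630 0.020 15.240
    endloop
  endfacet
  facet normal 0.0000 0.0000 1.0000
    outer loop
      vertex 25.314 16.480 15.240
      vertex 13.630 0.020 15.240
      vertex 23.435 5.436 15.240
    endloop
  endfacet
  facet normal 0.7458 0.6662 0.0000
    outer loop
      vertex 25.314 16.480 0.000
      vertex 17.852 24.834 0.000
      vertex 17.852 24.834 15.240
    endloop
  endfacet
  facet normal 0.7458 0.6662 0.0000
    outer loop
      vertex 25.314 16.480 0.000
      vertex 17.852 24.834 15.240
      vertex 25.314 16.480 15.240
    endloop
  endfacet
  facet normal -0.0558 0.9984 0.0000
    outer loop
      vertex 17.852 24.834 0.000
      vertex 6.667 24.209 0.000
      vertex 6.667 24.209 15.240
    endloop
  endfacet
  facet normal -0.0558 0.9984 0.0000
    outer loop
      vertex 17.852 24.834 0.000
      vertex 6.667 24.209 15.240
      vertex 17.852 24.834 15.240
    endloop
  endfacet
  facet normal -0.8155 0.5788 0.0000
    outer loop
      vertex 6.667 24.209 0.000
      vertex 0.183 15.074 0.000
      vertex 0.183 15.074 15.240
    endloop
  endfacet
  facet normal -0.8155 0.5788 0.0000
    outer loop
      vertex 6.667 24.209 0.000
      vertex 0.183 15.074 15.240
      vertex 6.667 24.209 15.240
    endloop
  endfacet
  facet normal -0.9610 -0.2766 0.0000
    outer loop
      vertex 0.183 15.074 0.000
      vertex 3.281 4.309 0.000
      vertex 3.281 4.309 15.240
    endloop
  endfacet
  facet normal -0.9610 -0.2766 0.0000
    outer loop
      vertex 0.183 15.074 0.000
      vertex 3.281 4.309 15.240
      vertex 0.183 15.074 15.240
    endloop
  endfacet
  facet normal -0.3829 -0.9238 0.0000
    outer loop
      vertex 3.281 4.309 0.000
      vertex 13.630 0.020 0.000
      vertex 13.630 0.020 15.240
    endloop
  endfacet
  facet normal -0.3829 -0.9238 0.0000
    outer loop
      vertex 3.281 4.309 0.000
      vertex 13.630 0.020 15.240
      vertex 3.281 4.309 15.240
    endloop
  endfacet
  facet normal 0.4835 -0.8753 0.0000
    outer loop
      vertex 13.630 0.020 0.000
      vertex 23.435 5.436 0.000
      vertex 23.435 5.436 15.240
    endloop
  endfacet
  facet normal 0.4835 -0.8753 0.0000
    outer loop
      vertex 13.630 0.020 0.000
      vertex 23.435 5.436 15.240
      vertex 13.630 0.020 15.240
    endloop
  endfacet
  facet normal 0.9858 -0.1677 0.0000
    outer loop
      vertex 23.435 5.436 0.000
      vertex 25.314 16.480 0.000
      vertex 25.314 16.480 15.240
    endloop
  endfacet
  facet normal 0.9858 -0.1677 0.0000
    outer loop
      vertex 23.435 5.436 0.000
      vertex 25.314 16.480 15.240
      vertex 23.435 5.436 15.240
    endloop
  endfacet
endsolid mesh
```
; perimeter-only toolpath
G21 ; units = mm
G90 ; absolute positioning
G28 ; home
; layer 1
G0 Z2.540
G0 X25.314 Y16.480
G1 X17.852 Y24.834
G1 X6.667 Y24.209
G1 X0.183 Y15.074
G1 X3.281 Y4.309
G1 X13.630 Y0.020
G1 X23.435 Y5.436
G1 X25.314 Y16.480
; layer 2
G0 Z5.080
G0 X25.314 Y16.480
G1 X17.852 Y24.834
G1 X6.667 Y24.209
G1 X0.183 Y15.074
G1 X3.281 Y4.309
G1 X13.630 Y0.020
G1 X23.435 Y5.436
G1 X25.314 Y16.480
; layer 3
G0 Z7.620
G0 X25.314 Y16.480
G1 X17.852 Y24.834
G1 X6.667 Y24.209
G1 X0.183 Y15.074
G1 X3.281 Y4.309
G1 X13.630 Y0.020
G1 X23.435 Y5.436
G1 X25.314 Y16.480
; layer 4
G0 Z10.160
G0 X25.314 Y16.480
G1 X17.852 Y24.834
G1 X6.667 Y24.209
G1 X0.183 Y15.074
G1 X3.281 Y4.309
G1 X13.630 Y0.020
G1 X23.435 Y5.436
G1 X25.314 Y16.480
; layer 5
G0 Z12.700
G0 X25.314 Y16.480
G1 X17.852 Y24.834
G1 X6.667 Y24.209
G1 X0.183 Y15.074
G1 X3.281 Y4.309
G1 X13.630 Y0.020
G1 X23.435 Y5.436
G1 X25.314 Y16.480
; layer 6
G0 Z15.240
G0 X25.314 Y16.480
G1 X17.852 Y24.834
G1 X6.667 Y24.209
G1 X0.183 Y15.074
G1 X3.281 Y4.309
G1 X13.630 Y0.020
G1 X23.435 Y5.436
G1 X25.314 Y16.480
M2 ; end

The solid is a regular 7-sided prism (a cylinder approximated with 7 flat sides), circumscribed radius ≈ 12.9 mm, height ≈ 15.2 mm. Slicing at Δz = 2.540 mm — 6 equal slices spanning the solid's height, so layer i sits at z = i·h/6 — gives 6 non-empty perimeters. Each is a 7-segment closed polygon; G0 lifts to the layer z and rapids to the start vertex, then G1 traces the edges.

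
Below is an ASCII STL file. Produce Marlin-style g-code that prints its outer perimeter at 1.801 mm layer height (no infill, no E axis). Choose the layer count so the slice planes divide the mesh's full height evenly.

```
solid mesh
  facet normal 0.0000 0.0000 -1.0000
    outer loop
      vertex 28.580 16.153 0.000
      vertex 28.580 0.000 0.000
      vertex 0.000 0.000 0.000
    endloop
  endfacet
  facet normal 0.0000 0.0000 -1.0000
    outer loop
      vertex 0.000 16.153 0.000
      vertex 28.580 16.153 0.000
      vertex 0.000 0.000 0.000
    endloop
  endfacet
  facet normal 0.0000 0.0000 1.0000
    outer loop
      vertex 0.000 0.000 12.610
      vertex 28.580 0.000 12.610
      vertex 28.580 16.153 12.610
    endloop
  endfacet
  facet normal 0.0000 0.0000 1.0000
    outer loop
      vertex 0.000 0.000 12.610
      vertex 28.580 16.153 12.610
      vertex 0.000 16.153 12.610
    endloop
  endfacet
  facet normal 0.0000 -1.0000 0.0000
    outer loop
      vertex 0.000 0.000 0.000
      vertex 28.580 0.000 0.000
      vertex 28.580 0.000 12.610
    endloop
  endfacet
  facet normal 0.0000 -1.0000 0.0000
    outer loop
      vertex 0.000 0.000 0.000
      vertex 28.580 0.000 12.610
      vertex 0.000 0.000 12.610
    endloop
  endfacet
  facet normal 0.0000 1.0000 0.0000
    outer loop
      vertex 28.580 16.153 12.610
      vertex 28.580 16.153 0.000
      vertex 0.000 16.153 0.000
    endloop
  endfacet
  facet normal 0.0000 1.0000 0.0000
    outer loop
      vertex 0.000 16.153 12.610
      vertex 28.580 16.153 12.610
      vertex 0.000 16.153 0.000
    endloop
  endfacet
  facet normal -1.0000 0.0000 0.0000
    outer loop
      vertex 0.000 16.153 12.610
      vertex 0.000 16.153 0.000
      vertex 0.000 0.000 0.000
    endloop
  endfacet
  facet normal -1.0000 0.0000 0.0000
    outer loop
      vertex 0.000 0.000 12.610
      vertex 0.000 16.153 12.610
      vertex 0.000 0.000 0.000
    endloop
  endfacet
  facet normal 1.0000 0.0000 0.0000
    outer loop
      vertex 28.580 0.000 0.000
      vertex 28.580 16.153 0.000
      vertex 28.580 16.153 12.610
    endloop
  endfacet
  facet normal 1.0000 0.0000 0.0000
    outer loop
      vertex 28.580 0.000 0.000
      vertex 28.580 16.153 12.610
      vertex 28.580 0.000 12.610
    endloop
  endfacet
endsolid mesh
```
; perimeter-only toolpath
G21 ; units = mm
G90 ; absolute positioning
G28 ; home
; layer 1
G0 Z1.801
G0 X0.000 Y0.000
G1 X28.580 Y0.000
G1 X28.580 Y16.153
G1 X0.000 Y16.153
G1 X0.000 Y0.000
; layer 2
G0 Z3.603
G0 X0.000 Y0.000
G1 X28.580 Y0.000
G1 X28.580 Y16.153
G1 X0.000 Y16.153
G1 X0.000 Y0.000
; layer 3
G0 Z5.404
G0 X0.000 Y0.000
G1 X28.580 Y0.000
G1 X28.580 Y16.153
G1 X0.000 Y16.153
G1 X0.000 Y0.000
; layer 4
G0 Z7.206
G0 X0.000 Y0.000
G1 X28.580 Y0.000
G1 X28.580 Y16.153
G1 X0.000 Y16.153
G1 X0.000 Y0.000
; layer 5
G0 Z9.007
G0 X0.000 Y0.000
G1 X28.580 Y0.000
G1 X28.580 Y16.153
G1 X0.000 Y16.153
G1 X0.000 Y0.000
; layer 6
G0 Z10.809
G0 X0.000 Y0.000
G1 X28.580 Y0.000
G1 X28.580 Y16.153
G1 X0.000 Y16.153
G1 X0.000 Y0.000
; layer 7
G0 Z12.610
G0 X0.000 Y0.000
G1 X28.580 Y0.000
G1 X28.580 Y16.153
G1 X0.000 Y16.153
G1 X0.000 Y0.000
M2 ; end

The solid is a rectangular box, roughly 28.6 × 16.2 mm footprint and 12.6 mm tall. Slicing at Δz = 1.801 mm — 7 equal slices spanning the solid's height, so layer i sits at z = i·h/7 — gives 7 non-empty perimeters. Each is a 4-segment closed polygon; G0 lifts to the layer z and rapids to the start vertex, then G1 traces the edges.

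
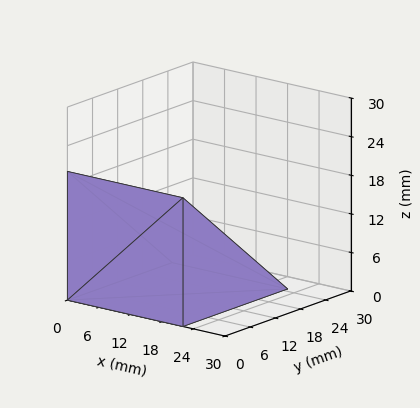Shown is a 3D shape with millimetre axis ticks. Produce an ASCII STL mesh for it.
Reading the render: the shape is a wedge (ramp): 22 × 25 mm base, rising to 20 mm along the y=0 edge and sloping linearly to z=0 at y=25 (dimensions read to the nearest mm from the axis ticks). For the STL, each face is triangulated and given an outward normal.

solid part
  facet normal 0.0000 0.0000 -1.0000
    outer loop
      vertex 22.0 25.0 0.0
      vertex 22.0 0.0 0.0
      vertex 0.0 0.0 0.0
    endloop
  endfacet
  facet normal 0.0000 0.0000 -1.0000
    outer loop
      vertex 0.0 25.0 0.0
      vertex 22.0 25.0 0.0
      vertex 0.0 0.0 0.0
    endloop
  endfacet
  facet normal 0.0000 -1.0000 0.0000
    outer loop
      vertex 0.0 0.0 0.0
      vertex 22.0 0.0 0.0
      vertex 22.0 0.0 20.0
    endloop
  endfacet
  facet normal 0.0000 -1.0000 0.0000
    outer loop
      vertex 0.0 0.0 0.0
      vertex 22.0 0.0 20.0
      vertex 0.0 0.0 20.0
    endloop
  endfacet
  facet normal 0.0000 0.6247 0.7809
    outer loop
      vertex 0.0 0.0 20.0
      vertex 22.0 0.0 20.0
      vertex 22.0 25.0 0.0
    endloop
  endfacet
  facet normal 0.0000 0.6247 0.7809
    outer loop
      vertex 0.0 0.0 20.0
      vertex 22.0 25.0 0.0
      vertex 0.0 25.0 0.0
    endloop
  endfacet
  facet normal -1.0000 0.0000 0.0000
    outer loop
      vertex 0.0 0.0 20.0
      vertex 0.0 25.0 0.0
      vertex 0.0 0.0 0.0
    endloop
  endfacet
  facet normal 1.0000 0.0000 0.0000
    outer loop
      vertex 22.0 0.0 0.0
      vertex 22.0 25.0 0.0
      vertex 22.0 0.0 20.0
    endloop
  endfacet
endsolid part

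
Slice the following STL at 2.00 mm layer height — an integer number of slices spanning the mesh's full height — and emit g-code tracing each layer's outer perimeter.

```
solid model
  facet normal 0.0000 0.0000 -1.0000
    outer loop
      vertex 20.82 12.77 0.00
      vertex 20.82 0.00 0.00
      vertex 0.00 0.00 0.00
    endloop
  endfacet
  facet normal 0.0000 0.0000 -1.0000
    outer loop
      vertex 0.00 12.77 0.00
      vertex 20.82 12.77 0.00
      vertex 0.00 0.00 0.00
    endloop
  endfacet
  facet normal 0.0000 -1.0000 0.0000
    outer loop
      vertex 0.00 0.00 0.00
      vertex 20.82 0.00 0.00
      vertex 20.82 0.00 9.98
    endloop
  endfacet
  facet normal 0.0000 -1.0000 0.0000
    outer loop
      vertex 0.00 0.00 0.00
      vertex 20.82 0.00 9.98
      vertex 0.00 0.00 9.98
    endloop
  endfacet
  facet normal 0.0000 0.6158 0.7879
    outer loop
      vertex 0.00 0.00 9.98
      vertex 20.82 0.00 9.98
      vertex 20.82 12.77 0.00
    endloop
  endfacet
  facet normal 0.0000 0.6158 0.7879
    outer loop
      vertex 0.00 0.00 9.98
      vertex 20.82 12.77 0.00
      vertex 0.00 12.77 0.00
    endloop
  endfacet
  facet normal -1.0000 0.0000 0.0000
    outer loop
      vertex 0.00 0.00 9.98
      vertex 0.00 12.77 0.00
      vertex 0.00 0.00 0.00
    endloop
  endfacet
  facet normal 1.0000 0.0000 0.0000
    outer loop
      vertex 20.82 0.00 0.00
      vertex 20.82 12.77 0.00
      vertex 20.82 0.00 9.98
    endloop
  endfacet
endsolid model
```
; perimeter-only toolpath
G21 ; units = mm
G90 ; absolute positioning
G28 ; home
; layer 1
G0 Z2.00
G0 X0.00 Y0.00
G1 X20.82 Y0.00
G1 X20.82 Y10.22
G1 X0.00 Y10.22
G1 X0.00 Y0.00
; layer 2
G0 Z3.99
G0 X0.00 Y0.00
G1 X20.82 Y0.00
G1 X20.82 Y7.66
G1 X0.00 Y7.66
G1 X0.00 Y0.00
; layer 3
G0 Z5.99
G0 X0.00 Y0.00
G1 X20.82 Y0.00
G1 X20.82 Y5.11
G1 X0.00 Y5.11
G1 X0.00 Y0.00
; layer 4
G0 Z7.98
G0 X0.00 Y0.00
G1 X20.82 Y0.00
G1 X20.82 Y2.55
G1 X0.00 Y2.55
G1 X0.00 Y0.00
M2 ; end

The solid is a wedge (ramp): 20.8 × 12.8 mm base, rising to 9.98 mm along the y=0 edge and sloping linearly to z=0 at y=12.8. Slicing at Δz = 2.00 mm — 5 equal slices spanning the solid's height, so layer i sits at z = i·h/5 — gives 4 non-empty perimeters. Each is a 4-segment closed polygon; G0 lifts to the layer z and rapids to the start vertex, then G1 traces the edges. The cross-section shrinks linearly with z (the slice at the apex is degenerate and omitted).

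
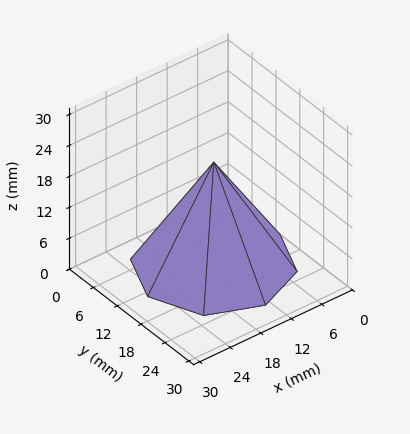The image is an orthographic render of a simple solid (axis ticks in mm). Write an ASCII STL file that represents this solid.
Reading the render: the shape is a regular 8-sided pyramid, base circumscribed radius ≈ 13 mm, apex at z ≈ 20 mm (dimensions read to the nearest mm from the axis ticks). For the STL, each face is triangulated and given an outward normal.

solid part
  facet normal 0.0000 0.0000 -1.0000
    outer loop
      vertex 13.00 26.00 0.00
      vertex 22.19 22.19 0.00
      vertex 26.00 13.00 0.00
    endloop
  endfacet
  facet normal 0.0000 0.0000 -1.0000
    outer loop
      vertex 3.81 22.19 0.00
      vertex 13.00 26.00 0.00
      vertex 26.00 13.00 0.00
    endloop
  endfacet
  facet normal 0.0000 0.0000 -1.0000
    outer loop
      vertex 0.00 13.00 0.00
      vertex 3.81 22.19 0.00
      vertex 26.00 13.00 0.00
    endloop
  endfacet
  facet normal 0.0000 0.0000 -1.0000
    outer loop
      vertex 3.81 3.81 0.00
      vertex 0.00 13.00 0.00
      vertex 26.00 13.00 0.00
    endloop
  endfacet
  facet normal 0.0000 0.0000 -1.0000
    outer loop
      vertex 13.00 0.00 0.00
      vertex 3.81 3.81 0.00
      vertex 26.00 13.00 0.00
    endloop
  endfacet
  facet normal 0.0000 0.0000 -1.0000
    outer loop
      vertex 22.19 3.81 0.00
      vertex 13.00 0.00 0.00
      vertex 26.00 13.00 0.00
    endloop
  endfacet
  facet normal 0.7920 0.3283 0.5148
    outer loop
      vertex 26.00 13.00 0.00
      vertex 22.19 22.19 0.00
      vertex 13.00 13.00 20.00
    endloop
  endfacet
  facet normal 0.3283 0.7920 0.5148
    outer loop
      vertex 22.19 22.19 0.00
      vertex 13.00 26.00 0.00
      vertex 13.00 13.00 20.00
    endloop
  endfacet
  facet normal -0.3283 0.7920 0.5148
    outer loop
      vertex 13.00 26.00 0.00
      vertex 3.81 22.19 0.00
      vertex 13.00 13.00 20.00
    endloop
  endfacet
  facet normal -0.7920 0.3283 0.5148
    outer loop
      vertex 3.81 22.19 0.00
      vertex 0.00 13.00 0.00
      vertex 13.00 13.00 20.00
    endloop
  endfacet
  facet normal -0.7920 -0.3283 0.5148
    outer loop
      vertex 0.00 13.00 0.00
      vertex 3.81 3.81 0.00
      vertex 13.00 13.00 20.00
    endloop
  endfacet
  facet normal -0.3283 -0.7920 0.5148
    outer loop
      vertex 3.81 3.81 0.00
      vertex 13.00 0.00 0.00
      vertex 13.00 13.00 20.00
    endloop
  endfacet
  facet normal 0.3283 -0.7920 0.5148
    outer loop
      vertex 13.00 0.00 0.00
      vertex 22.19 3.81 0.00
      vertex 13.00 13.00 20.00
    endloop
  endfacet
  facet normal 0.7920 -0.3283 0.5148
    outer loop
      vertex 22.19 3.81 0.00
      vertex 26.00 13.00 0.00
      vertex 13.00 13.00 20.00
    endloop
  endfacet
endsolid part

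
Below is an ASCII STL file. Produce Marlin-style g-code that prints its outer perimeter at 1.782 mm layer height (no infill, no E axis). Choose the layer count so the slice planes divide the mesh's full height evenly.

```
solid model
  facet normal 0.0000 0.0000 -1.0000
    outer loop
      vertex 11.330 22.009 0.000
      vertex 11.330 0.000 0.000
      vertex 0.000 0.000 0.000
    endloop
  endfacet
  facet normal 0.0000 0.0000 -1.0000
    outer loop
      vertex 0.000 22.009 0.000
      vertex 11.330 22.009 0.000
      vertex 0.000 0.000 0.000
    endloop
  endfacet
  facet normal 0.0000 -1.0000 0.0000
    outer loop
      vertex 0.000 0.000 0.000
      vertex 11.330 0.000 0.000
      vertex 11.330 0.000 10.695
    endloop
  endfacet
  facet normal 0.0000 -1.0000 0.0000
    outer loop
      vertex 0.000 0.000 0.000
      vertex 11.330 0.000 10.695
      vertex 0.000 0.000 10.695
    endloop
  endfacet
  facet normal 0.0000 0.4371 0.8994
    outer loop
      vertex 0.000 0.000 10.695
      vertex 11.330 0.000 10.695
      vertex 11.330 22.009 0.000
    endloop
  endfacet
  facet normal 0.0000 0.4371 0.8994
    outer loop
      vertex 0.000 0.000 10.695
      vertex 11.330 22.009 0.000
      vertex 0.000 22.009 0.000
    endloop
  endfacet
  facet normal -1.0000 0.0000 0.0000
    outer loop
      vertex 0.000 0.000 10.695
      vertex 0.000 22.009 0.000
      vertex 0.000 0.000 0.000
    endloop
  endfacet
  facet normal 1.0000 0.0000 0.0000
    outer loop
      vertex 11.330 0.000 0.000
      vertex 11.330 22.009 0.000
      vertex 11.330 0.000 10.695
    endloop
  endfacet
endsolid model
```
; perimeter-only toolpath
G21 ; units = mm
G90 ; absolute positioning
G28 ; home
; layer 1
G0 Z1.782
G0 X0.000 Y0.000
G1 X11.330 Y0.000
G1 X11.330 Y18.341
G1 X0.000 Y18.341
G1 X0.000 Y0.000
; layer 2
G0 Z3.565
G0 X0.000 Y0.000
G1 X11.330 Y0.000
G1 X11.330 Y14.673
G1 X0.000 Y14.673
G1 X0.000 Y0.000
; layer 3
G0 Z5.348
G0 X0.000 Y0.000
G1 X11.330 Y0.000
G1 X11.330 Y11.005
G1 X0.000 Y11.005
G1 X0.000 Y0.000
; layer 4
G0 Z7.130
G0 X0.000 Y0.000
G1 X11.330 Y0.000
G1 X11.330 Y7.336
G1 X0.000 Y7.336
G1 X0.000 Y0.000
; layer 5
G0 Z8.912
G0 X0.000 Y0.000
G1 X11.330 Y0.000
G1 X11.330 Y3.668
G1 X0.000 Y3.668
G1 X0.000 Y0.000
M2 ; end

The solid is a wedge (ramp): 11.3 × 22 mm base, rising to 10.7 mm along the y=0 edge and sloping linearly to z=0 at y=22. Slicing at Δz = 1.782 mm — 6 equal slices spanning the solid's height, so layer i sits at z = i·h/6 — gives 5 non-empty perimeters. Each is a 4-segment closed polygon; G0 lifts to the layer z and rapids to the start vertex, then G1 traces the edges. The cross-section shrinks linearly with z (the slice at the apex is degenerate and omitted).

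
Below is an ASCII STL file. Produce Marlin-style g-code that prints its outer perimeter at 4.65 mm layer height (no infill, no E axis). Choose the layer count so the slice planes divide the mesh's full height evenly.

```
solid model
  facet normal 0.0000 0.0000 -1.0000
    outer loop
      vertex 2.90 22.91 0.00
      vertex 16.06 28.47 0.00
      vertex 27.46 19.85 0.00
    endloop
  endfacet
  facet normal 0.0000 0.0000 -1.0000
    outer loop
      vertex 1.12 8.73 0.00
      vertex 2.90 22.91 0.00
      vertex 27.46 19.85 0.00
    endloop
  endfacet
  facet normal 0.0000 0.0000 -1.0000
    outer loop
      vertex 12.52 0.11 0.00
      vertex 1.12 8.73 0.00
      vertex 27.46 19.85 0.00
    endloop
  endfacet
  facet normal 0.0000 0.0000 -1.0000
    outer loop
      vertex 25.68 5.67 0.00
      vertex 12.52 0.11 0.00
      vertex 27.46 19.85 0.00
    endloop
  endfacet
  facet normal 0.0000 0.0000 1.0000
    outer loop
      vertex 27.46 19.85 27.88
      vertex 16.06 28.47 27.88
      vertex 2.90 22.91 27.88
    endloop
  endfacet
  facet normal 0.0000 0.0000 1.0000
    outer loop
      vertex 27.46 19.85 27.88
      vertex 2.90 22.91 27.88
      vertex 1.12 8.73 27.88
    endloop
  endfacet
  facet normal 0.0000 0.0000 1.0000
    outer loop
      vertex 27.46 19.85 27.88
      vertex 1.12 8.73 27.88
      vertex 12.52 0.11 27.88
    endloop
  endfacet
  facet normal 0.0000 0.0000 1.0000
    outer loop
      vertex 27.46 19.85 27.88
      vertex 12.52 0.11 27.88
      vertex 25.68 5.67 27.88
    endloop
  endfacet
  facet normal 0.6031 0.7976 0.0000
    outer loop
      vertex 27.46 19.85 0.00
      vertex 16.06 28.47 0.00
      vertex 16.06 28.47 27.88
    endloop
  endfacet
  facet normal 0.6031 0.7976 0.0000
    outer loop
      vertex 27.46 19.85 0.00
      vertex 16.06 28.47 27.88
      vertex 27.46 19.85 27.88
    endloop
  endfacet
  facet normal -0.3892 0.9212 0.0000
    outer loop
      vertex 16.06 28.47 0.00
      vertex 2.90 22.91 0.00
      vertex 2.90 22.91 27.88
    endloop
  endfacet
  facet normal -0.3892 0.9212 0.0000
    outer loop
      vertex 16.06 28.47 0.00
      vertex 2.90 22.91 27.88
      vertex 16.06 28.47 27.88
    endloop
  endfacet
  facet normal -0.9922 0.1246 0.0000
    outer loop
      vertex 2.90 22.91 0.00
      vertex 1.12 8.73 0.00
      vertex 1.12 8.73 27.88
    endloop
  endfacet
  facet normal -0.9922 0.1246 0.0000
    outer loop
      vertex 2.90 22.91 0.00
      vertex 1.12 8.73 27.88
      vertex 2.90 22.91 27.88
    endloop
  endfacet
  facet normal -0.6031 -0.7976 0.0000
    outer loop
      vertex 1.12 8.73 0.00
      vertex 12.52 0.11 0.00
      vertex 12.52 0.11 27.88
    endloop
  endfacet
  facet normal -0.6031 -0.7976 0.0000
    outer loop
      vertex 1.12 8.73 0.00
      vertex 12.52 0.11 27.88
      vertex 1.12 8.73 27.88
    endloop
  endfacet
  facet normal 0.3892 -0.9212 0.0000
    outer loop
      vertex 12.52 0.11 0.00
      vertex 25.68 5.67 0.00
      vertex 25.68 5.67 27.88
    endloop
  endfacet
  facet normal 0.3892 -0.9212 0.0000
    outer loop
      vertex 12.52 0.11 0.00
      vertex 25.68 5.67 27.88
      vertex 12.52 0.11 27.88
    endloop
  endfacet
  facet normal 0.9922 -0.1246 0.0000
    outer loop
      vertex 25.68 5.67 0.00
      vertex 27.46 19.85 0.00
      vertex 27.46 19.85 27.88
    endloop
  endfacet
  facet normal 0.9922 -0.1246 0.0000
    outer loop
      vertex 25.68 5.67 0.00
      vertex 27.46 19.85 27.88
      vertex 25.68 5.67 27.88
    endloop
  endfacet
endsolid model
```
; perimeter-only toolpath
G21 ; units = mm
G90 ; absolute positioning
G28 ; home
; layer 1
G0 Z4.65
G0 X27.46 Y19.85
G1 X16.06 Y28.47
G1 X2.90 Y22.91
G1 X1.12 Y8.73
G1 X12.52 Y0.11
G1 X25.68 Y5.67
G1 X27.46 Y19.85
; layer 2
G0 Z9.29
G0 X27.46 Y19.85
G1 X16.06 Y28.47
G1 X2.90 Y22.91
G1 X1.12 Y8.73
G1 X12.52 Y0.11
G1 X25.68 Y5.67
G1 X27.46 Y19.85
; layer 3
G0 Z13.94
G0 X27.46 Y19.85
G1 X16.06 Y28.47
G1 X2.90 Y22.91
G1 X1.12 Y8.73
G1 X12.52 Y0.11
G1 X25.68 Y5.67
G1 X27.46 Y19.85
; layer 4
G0 Z18.59
G0 X27.46 Y19.85
G1 X16.06 Y28.47
G1 X2.90 Y22.91
G1 X1.12 Y8.73
G1 X12.52 Y0.11
G1 X25.68 Y5.67
G1 X27.46 Y19.85
; layer 5
G0 Z23.23
G0 X27.46 Y19.85
G1 X16.06 Y28.47
G1 X2.90 Y22.91
G1 X1.12 Y8.73
G1 X12.52 Y0.11
G1 X25.68 Y5.67
G1 X27.46 Y19.85
; layer 6
G0 Z27.88
G0 X27.46 Y19.85
G1 X16.06 Y28.47
G1 X2.90 Y22.91
G1 X1.12 Y8.73
G1 X12.52 Y0.11
G1 X25.68 Y5.67
G1 X27.46 Y19.85
M2 ; end

The solid is a regular 6-sided prism (a cylinder approximated with 6 flat sides), circumscribed radius ≈ 14.3 mm, height ≈ 27.9 mm. Slicing at Δz = 4.65 mm — 6 equal slices spanning the solid's height, so layer i sits at z = i·h/6 — gives 6 non-empty perimeters. Each is a 6-segment closed polygon; G0 lifts to the layer z and rapids to the start vertex, then G1 traces the edges.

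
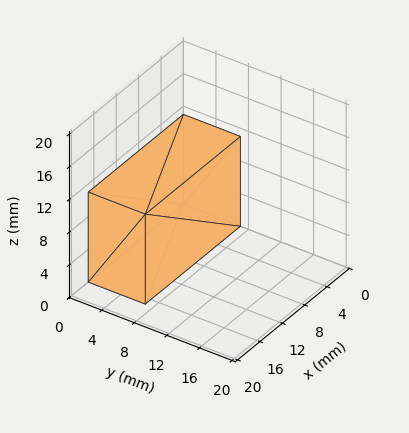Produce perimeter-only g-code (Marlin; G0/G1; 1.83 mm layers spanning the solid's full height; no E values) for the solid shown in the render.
Reading the render: the shape is a rectangular box, roughly 17 × 7 mm footprint and 11 mm tall (dimensions read to the nearest mm from the axis ticks). For the g-code, the solid's height is divided into equal slices at the stated Δz and each level perimeter traced with G1 moves after a G0 lift.

; perimeter-only toolpath
G21 ; units = mm
G90 ; absolute positioning
G28 ; home
; layer 1
G0 Z1.83
G0 X0.00 Y0.00
G1 X17.00 Y0.00
G1 X17.00 Y7.00
G1 X0.00 Y7.00
G1 X0.00 Y0.00
; layer 2
G0 Z3.67
G0 X0.00 Y0.00
G1 X17.00 Y0.00
G1 X17.00 Y7.00
G1 X0.00 Y7.00
G1 X0.00 Y0.00
; layer 3
G0 Z5.50
G0 X0.00 Y0.00
G1 X17.00 Y0.00
G1 X17.00 Y7.00
G1 X0.00 Y7.00
G1 X0.00 Y0.00
; layer 4
G0 Z7.33
G0 X0.00 Y0.00
G1 X17.00 Y0.00
G1 X17.00 Y7.00
G1 X0.00 Y7.00
G1 X0.00 Y0.00
; layer 5
G0 Z9.17
G0 X0.00 Y0.00
G1 X17.00 Y0.00
G1 X17.00 Y7.00
G1 X0.00 Y7.00
G1 X0.00 Y0.00
; layer 6
G0 Z11.00
G0 X0.00 Y0.00
G1 X17.00 Y0.00
G1 X17.00 Y7.00
G1 X0.00 Y7.00
G1 X0.00 Y0.00
M2 ; end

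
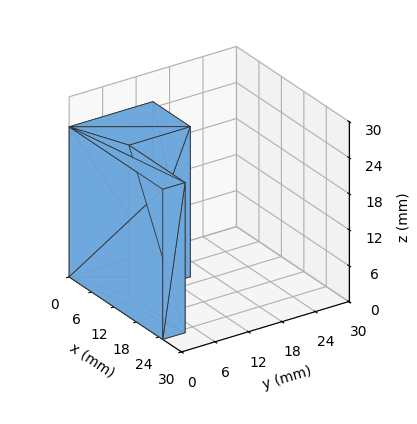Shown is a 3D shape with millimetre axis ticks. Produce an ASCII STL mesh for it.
Reading the render: the shape is an L-shaped prism: outer 25 × 15 mm, arm thicknesses ≈ 4 mm (horizontal) and 10 mm (vertical), extruded 25 mm in z (dimensions read to the nearest mm from the axis ticks). For the STL, each face is triangulated and given an outward normal.

solid part
  facet normal 0.0000 0.0000 -1.0000
    outer loop
      vertex 25.0 4.0 0.0
      vertex 25.0 0.0 0.0
      vertex 0.0 0.0 0.0
    endloop
  endfacet
  facet normal 0.0000 0.0000 -1.0000
    outer loop
      vertex 10.0 4.0 0.0
      vertex 25.0 4.0 0.0
      vertex 0.0 0.0 0.0
    endloop
  endfacet
  facet normal 0.0000 0.0000 -1.0000
    outer loop
      vertex 10.0 15.0 0.0
      vertex 10.0 4.0 0.0
      vertex 0.0 0.0 0.0
    endloop
  endfacet
  facet normal 0.0000 0.0000 -1.0000
    outer loop
      vertex 0.0 15.0 0.0
      vertex 10.0 15.0 0.0
      vertex 0.0 0.0 0.0
    endloop
  endfacet
  facet normal 0.0000 0.0000 1.0000
    outer loop
      vertex 0.0 0.0 25.0
      vertex 25.0 0.0 25.0
      vertex 25.0 4.0 25.0
    endloop
  endfacet
  facet normal 0.0000 0.0000 1.0000
    outer loop
      vertex 0.0 0.0 25.0
      vertex 25.0 4.0 25.0
      vertex 10.0 4.0 25.0
    endloop
  endfacet
  facet normal 0.0000 0.0000 1.0000
    outer loop
      vertex 0.0 0.0 25.0
      vertex 10.0 4.0 25.0
      vertex 10.0 15.0 25.0
    endloop
  endfacet
  facet normal 0.0000 0.0000 1.0000
    outer loop
      vertex 0.0 0.0 25.0
      vertex 10.0 15.0 25.0
      vertex 0.0 15.0 25.0
    endloop
  endfacet
  facet normal 0.0000 -1.0000 0.0000
    outer loop
      vertex 0.0 0.0 0.0
      vertex 25.0 0.0 0.0
      vertex 25.0 0.0 25.0
    endloop
  endfacet
  facet normal 0.0000 -1.0000 0.0000
    outer loop
      vertex 0.0 0.0 0.0
      vertex 25.0 0.0 25.0
      vertex 0.0 0.0 25.0
    endloop
  endfacet
  facet normal 1.0000 0.0000 0.0000
    outer loop
      vertex 25.0 0.0 0.0
      vertex 25.0 4.0 0.0
      vertex 25.0 4.0 25.0
    endloop
  endfacet
  facet normal 1.0000 0.0000 0.0000
    outer loop
      vertex 25.0 0.0 0.0
      vertex 25.0 4.0 25.0
      vertex 25.0 0.0 25.0
    endloop
  endfacet
  facet normal 0.0000 1.0000 0.0000
    outer loop
      vertex 25.0 4.0 0.0
      vertex 10.0 4.0 0.0
      vertex 10.0 4.0 25.0
    endloop
  endfacet
  facet normal 0.0000 1.0000 0.0000
    outer loop
      vertex 25.0 4.0 0.0
      vertex 10.0 4.0 25.0
      vertex 25.0 4.0 25.0
    endloop
  endfacet
  facet normal 1.0000 0.0000 0.0000
    outer loop
      vertex 10.0 4.0 0.0
      vertex 10.0 15.0 0.0
      vertex 10.0 15.0 25.0
    endloop
  endfacet
  facet normal 1.0000 0.0000 0.0000
    outer loop
      vertex 10.0 4.0 0.0
      vertex 10.0 15.0 25.0
      vertex 10.0 4.0 25.0
    endloop
  endfacet
  facet normal 0.0000 1.0000 0.0000
    outer loop
      vertex 10.0 15.0 0.0
      vertex 0.0 15.0 0.0
      vertex 0.0 15.0 25.0
    endloop
  endfacet
  facet normal 0.0000 1.0000 0.0000
    outer loop
      vertex 10.0 15.0 0.0
      vertex 0.0 15.0 25.0
      vertex 10.0 15.0 25.0
    endloop
  endfacet
  facet normal -1.0000 0.0000 0.0000
    outer loop
      vertex 0.0 15.0 0.0
      vertex 0.0 0.0 0.0
      vertex 0.0 0.0 25.0
    endloop
  endfacet
  facet normal -1.0000 0.0000 0.0000
    outer loop
      vertex 0.0 15.0 0.0
      vertex 0.0 0.0 25.0
      vertex 0.0 15.0 25.0
    endloop
  endfacet
endsolid part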